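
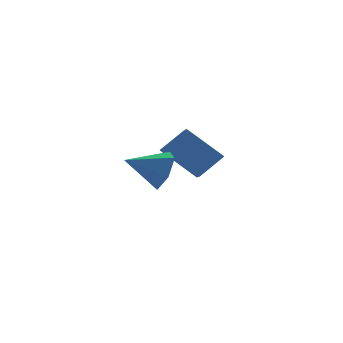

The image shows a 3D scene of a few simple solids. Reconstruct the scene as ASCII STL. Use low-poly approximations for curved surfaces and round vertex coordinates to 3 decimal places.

solid 
facet normal 0.903 0.176 -0.392
outer loop
vertex 2.029 -4.073 -1.553
vertex 1.638 -3.709 -2.29
vertex 1.844 -3.182 -1.578
endloop
endfacet
facet normal -0.090 0.009 0.996
outer loop
vertex 2.029 -4.073 -1.553
vertex 1.844 -3.182 -1.578
vertex 0.302 -3.971 -1.71
endloop
endfacet
facet normal 0.903 0.176 -0.391
outer loop
vertex 1.844 -3.182 -1.578
vertex 1.638 -3.709 -2.29
vertex 1.454 -2.819 -2.315
endloop
endfacet
facet normal -0.413 0.711 0.569
outer loop
vertex 1.844 -3.182 -1.578
vertex 1.454 -2.819 -2.315
vertex 0.302 -3.971 -1.71
endloop
endfacet
facet normal 0.903 0.176 -0.392
outer loop
vertex 1.454 -2.819 -2.315
vertex 1.638 -3.709 -2.29
vertex 1.247 -3.346 -3.027
endloop
endfacet
facet normal -0.747 0.620 -0.242
outer loop
vertex 1.454 -2.819 -2.315
vertex 1.247 -3.346 -3.027
vertex 0.302 -3.971 -1.71
endloop
endfacet
facet normal 0.903 0.176 -0.392
outer loop
vertex 1.247 -3.346 -3.027
vertex 1.638 -3.709 -2.29
vertex 1.432 -4.237 -3.002
endloop
endfacet
facet normal -0.759 -0.175 -0.627
outer loop
vertex 1.247 -3.346 -3.027
vertex 1.432 -4.237 -3.002
vertex 0.302 -3.971 -1.71
endloop
endfacet
facet normal 0.903 0.176 -0.392
outer loop
vertex 1.432 -4.237 -3.002
vertex 1.638 -3.709 -2.29
vertex 1.823 -4.6 -2.265
endloop
endfacet
facet normal -0.436 -0.877 -0.201
outer loop
vertex 1.432 -4.237 -3.002
vertex 1.823 -4.6 -2.265
vertex 0.302 -3.971 -1.71
endloop
endfacet
facet normal 0.903 0.176 -0.392
outer loop
vertex 1.823 -4.6 -2.265
vertex 1.638 -3.709 -2.29
vertex 2.029 -4.073 -1.553
endloop
endfacet
facet normal -0.102 -0.785 0.611
outer loop
vertex 1.823 -4.6 -2.265
vertex 2.029 -4.073 -1.553
vertex 0.302 -3.971 -1.71
endloop
endfacet
facet normal -0.729 0.196 0.656
outer loop
vertex 2.376 0.326 -1.631
vertex 2.276 1.379 -2.056
vertex 1.479 -0.108 -2.497
endloop
endfacet
facet normal 0.088 -0.924 0.372
outer loop
vertex 2.864 -0.479 -3.744
vertex 2.376 0.326 -1.631
vertex 1.479 -0.108 -2.497
endloop
endfacet
facet normal -0.729 0.196 0.656
outer loop
vertex 1.479 -0.108 -2.497
vertex 2.276 1.379 -2.056
vertex 1.38 0.945 -2.922
endloop
endfacet
facet normal -0.679 -0.329 -0.656
outer loop
vertex 1.38 0.945 -2.922
vertex 2.864 -0.479 -3.744
vertex 1.479 -0.108 -2.497
endloop
endfacet
facet normal 0.679 0.329 0.656
outer loop
vertex 2.376 0.326 -1.631
vertex 3.661 1.008 -3.303
vertex 2.276 1.379 -2.056
endloop
endfacet
facet normal 0.088 -0.924 0.372
outer loop
vertex 3.76 -0.045 -2.878
vertex 2.376 0.326 -1.631
vertex 2.864 -0.479 -3.744
endloop
endfacet
facet normal 0.679 0.329 0.656
outer loop
vertex 3.76 -0.045 -2.878
vertex 3.661 1.008 -3.303
vertex 2.376 0.326 -1.631
endloop
endfacet
facet normal -0.088 0.924 -0.372
outer loop
vertex 2.276 1.379 -2.056
vertex 3.661 1.008 -3.303
vertex 1.38 0.945 -2.922
endloop
endfacet
facet normal -0.679 -0.329 -0.656
outer loop
vertex 2.764 0.574 -4.169
vertex 2.864 -0.479 -3.744
vertex 1.38 0.945 -2.922
endloop
endfacet
facet normal -0.088 0.924 -0.372
outer loop
vertex 1.38 0.945 -2.922
vertex 3.661 1.008 -3.303
vertex 2.764 0.574 -4.169
endloop
endfacet
facet normal 0.729 -0.196 -0.656
outer loop
vertex 2.764 0.574 -4.169
vertex 3.76 -0.045 -2.878
vertex 2.864 -0.479 -3.744
endloop
endfacet
facet normal 0.729 -0.196 -0.656
outer loop
vertex 3.661 1.008 -3.303
vertex 3.76 -0.045 -2.878
vertex 2.764 0.574 -4.169
endloop
endfacet

endsolid


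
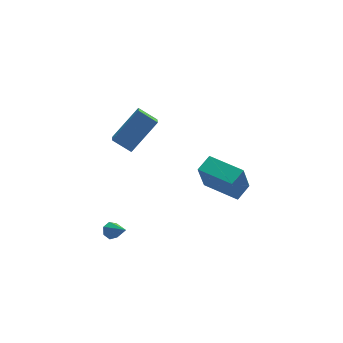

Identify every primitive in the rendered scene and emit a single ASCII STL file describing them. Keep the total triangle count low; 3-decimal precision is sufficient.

solid 
facet normal -0.389 0.689 -0.612
outer loop
vertex -3.348 0.251 -2.372
vertex -3.585 0.469 -1.976
vertex -3.12 0.567 -2.161
endloop
endfacet
facet normal 0.848 -0.343 -0.403
outer loop
vertex -3.348 0.251 -2.372
vertex -3.12 0.567 -2.161
vertex -3.055 -0.469 -1.144
endloop
endfacet
facet normal -0.388 0.690 -0.611
outer loop
vertex -3.12 0.567 -2.161
vertex -3.585 0.469 -1.976
vertex -3.242 0.808 -1.811
endloop
endfacet
facet normal 0.957 0.231 0.174
outer loop
vertex -3.12 0.567 -2.161
vertex -3.242 0.808 -1.811
vertex -3.055 -0.469 -1.144
endloop
endfacet
facet normal -0.388 0.690 -0.610
outer loop
vertex -3.242 0.808 -1.811
vertex -3.585 0.469 -1.976
vertex -3.622 0.794 -1.585
endloop
endfacet
facet normal 0.440 0.466 0.768
outer loop
vertex -3.242 0.808 -1.811
vertex -3.622 0.794 -1.585
vertex -3.055 -0.469 -1.144
endloop
endfacet
facet normal -0.390 0.690 -0.610
outer loop
vertex -3.622 0.794 -1.585
vertex -3.585 0.469 -1.976
vertex -3.974 0.535 -1.653
endloop
endfacet
facet normal -0.315 0.184 0.931
outer loop
vertex -3.622 0.794 -1.585
vertex -3.974 0.535 -1.653
vertex -3.055 -0.469 -1.144
endloop
endfacet
facet normal -0.390 0.689 -0.611
outer loop
vertex -3.974 0.535 -1.653
vertex -3.585 0.469 -1.976
vertex -4.033 0.226 -1.964
endloop
endfacet
facet normal -0.739 -0.403 0.540
outer loop
vertex -3.974 0.535 -1.653
vertex -4.033 0.226 -1.964
vertex -3.055 -0.469 -1.144
endloop
endfacet
facet normal -0.390 0.689 -0.611
outer loop
vertex -4.033 0.226 -1.964
vertex -3.585 0.469 -1.976
vertex -3.754 0.1 -2.284
endloop
endfacet
facet normal -0.512 -0.852 -0.111
outer loop
vertex -4.033 0.226 -1.964
vertex -3.754 0.1 -2.284
vertex -3.055 -0.469 -1.144
endloop
endfacet
facet normal -0.389 0.689 -0.612
outer loop
vertex -3.754 0.1 -2.284
vertex -3.585 0.469 -1.976
vertex -3.348 0.251 -2.372
endloop
endfacet
facet normal 0.192 -0.826 -0.530
outer loop
vertex -3.754 0.1 -2.284
vertex -3.348 0.251 -2.372
vertex -3.055 -0.469 -1.144
endloop
endfacet
facet normal -0.728 -0.602 -0.329
outer loop
vertex 3.053 2.329 -1.493
vertex 1.694 3.956 -1.461
vertex 3.513 2.748 -3.278
endloop
endfacet
facet normal 0.641 -0.767 -0.015
outer loop
vertex 4.306 3.404 -2.919
vertex 3.053 2.329 -1.493
vertex 3.513 2.748 -3.278
endloop
endfacet
facet normal -0.728 -0.602 -0.328
outer loop
vertex 3.513 2.748 -3.278
vertex 1.694 3.956 -1.461
vertex 2.153 4.375 -3.246
endloop
endfacet
facet normal 0.244 0.222 -0.944
outer loop
vertex 2.153 4.375 -3.246
vertex 4.306 3.404 -2.919
vertex 3.513 2.748 -3.278
endloop
endfacet
facet normal -0.244 -0.222 0.944
outer loop
vertex 3.053 2.329 -1.493
vertex 2.487 4.612 -1.102
vertex 1.694 3.956 -1.461
endloop
endfacet
facet normal 0.641 -0.767 -0.015
outer loop
vertex 3.847 2.985 -1.134
vertex 3.053 2.329 -1.493
vertex 4.306 3.404 -2.919
endloop
endfacet
facet normal -0.243 -0.222 0.944
outer loop
vertex 3.847 2.985 -1.134
vertex 2.487 4.612 -1.102
vertex 3.053 2.329 -1.493
endloop
endfacet
facet normal -0.641 0.767 0.015
outer loop
vertex 1.694 3.956 -1.461
vertex 2.487 4.612 -1.102
vertex 2.153 4.375 -3.246
endloop
endfacet
facet normal 0.244 0.222 -0.944
outer loop
vertex 2.947 5.031 -2.887
vertex 4.306 3.404 -2.919
vertex 2.153 4.375 -3.246
endloop
endfacet
facet normal -0.641 0.767 0.015
outer loop
vertex 2.153 4.375 -3.246
vertex 2.487 4.612 -1.102
vertex 2.947 5.031 -2.887
endloop
endfacet
facet normal 0.728 0.602 0.328
outer loop
vertex 2.947 5.031 -2.887
vertex 3.847 2.985 -1.134
vertex 4.306 3.404 -2.919
endloop
endfacet
facet normal 0.728 0.602 0.329
outer loop
vertex 2.487 4.612 -1.102
vertex 3.847 2.985 -1.134
vertex 2.947 5.031 -2.887
endloop
endfacet
facet normal -0.708 0.484 0.515
outer loop
vertex -1.505 3.308 4.535
vertex -1.306 4.235 3.938
vertex -2.982 2.692 3.085
endloop
endfacet
facet normal -0.178 -0.827 0.533
outer loop
vertex -2.154 2.125 2.482
vertex -1.505 3.308 4.535
vertex -2.982 2.692 3.085
endloop
endfacet
facet normal -0.708 0.484 0.515
outer loop
vertex -2.982 2.692 3.085
vertex -1.306 4.235 3.938
vertex -2.783 3.618 2.488
endloop
endfacet
facet normal -0.684 -0.286 -0.671
outer loop
vertex -2.783 3.618 2.488
vertex -2.154 2.125 2.482
vertex -2.982 2.692 3.085
endloop
endfacet
facet normal 0.684 0.285 0.671
outer loop
vertex -1.505 3.308 4.535
vertex -0.478 3.668 3.335
vertex -1.306 4.235 3.938
endloop
endfacet
facet normal -0.178 -0.827 0.533
outer loop
vertex -0.677 2.742 3.932
vertex -1.505 3.308 4.535
vertex -2.154 2.125 2.482
endloop
endfacet
facet normal 0.684 0.286 0.671
outer loop
vertex -0.677 2.742 3.932
vertex -0.478 3.668 3.335
vertex -1.505 3.308 4.535
endloop
endfacet
facet normal 0.178 0.827 -0.533
outer loop
vertex -1.306 4.235 3.938
vertex -0.478 3.668 3.335
vertex -2.783 3.618 2.488
endloop
endfacet
facet normal -0.684 -0.285 -0.671
outer loop
vertex -1.955 3.052 1.885
vertex -2.154 2.125 2.482
vertex -2.783 3.618 2.488
endloop
endfacet
facet normal 0.178 0.827 -0.533
outer loop
vertex -2.783 3.618 2.488
vertex -0.478 3.668 3.335
vertex -1.955 3.052 1.885
endloop
endfacet
facet normal 0.708 -0.484 -0.515
outer loop
vertex -1.955 3.052 1.885
vertex -0.677 2.742 3.932
vertex -2.154 2.125 2.482
endloop
endfacet
facet normal 0.707 -0.484 -0.515
outer loop
vertex -0.478 3.668 3.335
vertex -0.677 2.742 3.932
vertex -1.955 3.052 1.885
endloop
endfacet

endsolid


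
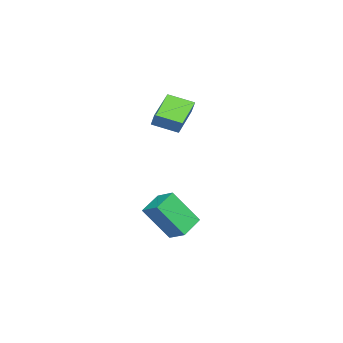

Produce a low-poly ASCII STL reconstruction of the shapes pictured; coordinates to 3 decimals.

solid 
facet normal -0.412 -0.311 -0.856
outer loop
vertex 1.405 -2.888 3.221
vertex -0.268 -2.74 3.972
vertex 1.327 -1.619 2.797
endloop
endfacet
facet normal 0.910 -0.080 -0.407
outer loop
vertex 1.668 -1.36 3.508
vertex 1.405 -2.888 3.221
vertex 1.327 -1.619 2.797
endloop
endfacet
facet normal -0.412 -0.312 -0.856
outer loop
vertex 1.327 -1.619 2.797
vertex -0.268 -2.74 3.972
vertex -0.347 -1.471 3.548
endloop
endfacet
facet normal -0.058 0.947 -0.317
outer loop
vertex -0.347 -1.471 3.548
vertex 1.668 -1.36 3.508
vertex 1.327 -1.619 2.797
endloop
endfacet
facet normal 0.058 -0.947 0.317
outer loop
vertex 1.405 -2.888 3.221
vertex 0.073 -2.481 4.683
vertex -0.268 -2.74 3.972
endloop
endfacet
facet normal 0.909 -0.080 -0.408
outer loop
vertex 1.747 -2.629 3.932
vertex 1.405 -2.888 3.221
vertex 1.668 -1.36 3.508
endloop
endfacet
facet normal 0.058 -0.947 0.317
outer loop
vertex 1.747 -2.629 3.932
vertex 0.073 -2.481 4.683
vertex 1.405 -2.888 3.221
endloop
endfacet
facet normal -0.910 0.079 0.407
outer loop
vertex -0.268 -2.74 3.972
vertex 0.073 -2.481 4.683
vertex -0.347 -1.471 3.548
endloop
endfacet
facet normal -0.058 0.947 -0.317
outer loop
vertex -0.005 -1.212 4.259
vertex 1.668 -1.36 3.508
vertex -0.347 -1.471 3.548
endloop
endfacet
facet normal -0.909 0.080 0.408
outer loop
vertex -0.347 -1.471 3.548
vertex 0.073 -2.481 4.683
vertex -0.005 -1.212 4.259
endloop
endfacet
facet normal 0.412 0.312 0.856
outer loop
vertex -0.005 -1.212 4.259
vertex 1.747 -2.629 3.932
vertex 1.668 -1.36 3.508
endloop
endfacet
facet normal 0.412 0.311 0.856
outer loop
vertex 0.073 -2.481 4.683
vertex 1.747 -2.629 3.932
vertex -0.005 -1.212 4.259
endloop
endfacet
facet normal -0.873 0.305 0.381
outer loop
vertex 2.808 -2.189 -0.614
vertex 3.297 -1.374 -0.146
vertex 2.48 -1.027 -2.295
endloop
endfacet
facet normal -0.461 -0.769 -0.442
outer loop
vertex 3.623 -1.426 -2.794
vertex 2.808 -2.189 -0.614
vertex 2.48 -1.027 -2.295
endloop
endfacet
facet normal -0.873 0.305 0.381
outer loop
vertex 2.48 -1.027 -2.295
vertex 3.297 -1.374 -0.146
vertex 2.969 -0.212 -1.827
endloop
endfacet
facet normal -0.159 0.561 -0.812
outer loop
vertex 2.969 -0.212 -1.827
vertex 3.623 -1.426 -2.794
vertex 2.48 -1.027 -2.295
endloop
endfacet
facet normal 0.159 -0.561 0.812
outer loop
vertex 2.808 -2.189 -0.614
vertex 4.44 -1.773 -0.645
vertex 3.297 -1.374 -0.146
endloop
endfacet
facet normal -0.461 -0.769 -0.442
outer loop
vertex 3.951 -2.588 -1.113
vertex 2.808 -2.189 -0.614
vertex 3.623 -1.426 -2.794
endloop
endfacet
facet normal 0.159 -0.561 0.812
outer loop
vertex 3.951 -2.588 -1.113
vertex 4.44 -1.773 -0.645
vertex 2.808 -2.189 -0.614
endloop
endfacet
facet normal 0.461 0.769 0.442
outer loop
vertex 3.297 -1.374 -0.146
vertex 4.44 -1.773 -0.645
vertex 2.969 -0.212 -1.827
endloop
endfacet
facet normal -0.159 0.561 -0.812
outer loop
vertex 4.112 -0.611 -2.326
vertex 3.623 -1.426 -2.794
vertex 2.969 -0.212 -1.827
endloop
endfacet
facet normal 0.461 0.769 0.442
outer loop
vertex 2.969 -0.212 -1.827
vertex 4.44 -1.773 -0.645
vertex 4.112 -0.611 -2.326
endloop
endfacet
facet normal 0.873 -0.305 -0.381
outer loop
vertex 4.112 -0.611 -2.326
vertex 3.951 -2.588 -1.113
vertex 3.623 -1.426 -2.794
endloop
endfacet
facet normal 0.873 -0.305 -0.381
outer loop
vertex 4.44 -1.773 -0.645
vertex 3.951 -2.588 -1.113
vertex 4.112 -0.611 -2.326
endloop
endfacet

endsolid


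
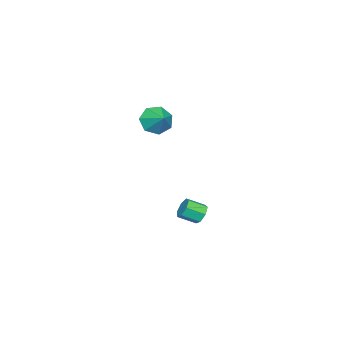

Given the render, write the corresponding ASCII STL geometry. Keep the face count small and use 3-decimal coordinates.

solid 
facet normal -0.431 0.768 -0.474
outer loop
vertex 1.335 4.064 -3.733
vertex 0.921 3.646 -4.033
vertex 0.845 3.959 -3.457
endloop
endfacet
facet normal 0.284 0.613 0.737
outer loop
vertex 1.335 4.064 -3.733
vertex 0.845 3.959 -3.457
vertex 1.813 3.211 -3.207
endloop
endfacet
facet normal 0.283 0.613 0.737
outer loop
vertex 1.813 3.211 -3.207
vertex 0.845 3.959 -3.457
vertex 1.322 3.106 -2.931
endloop
endfacet
facet normal 0.431 -0.768 0.474
outer loop
vertex 1.813 3.211 -3.207
vertex 1.322 3.106 -2.931
vertex 1.399 2.794 -3.507
endloop
endfacet
facet normal -0.430 0.768 -0.474
outer loop
vertex 0.845 3.959 -3.457
vertex 0.921 3.646 -4.033
vertex 0.411 3.619 -3.614
endloop
endfacet
facet normal -0.492 0.241 0.837
outer loop
vertex 0.845 3.959 -3.457
vertex 0.411 3.619 -3.614
vertex 1.322 3.106 -2.931
endloop
endfacet
facet normal -0.493 0.239 0.837
outer loop
vertex 1.322 3.106 -2.931
vertex 0.411 3.619 -3.614
vertex 0.889 2.766 -3.089
endloop
endfacet
facet normal 0.430 -0.768 0.474
outer loop
vertex 1.322 3.106 -2.931
vertex 0.889 2.766 -3.089
vertex 1.399 2.794 -3.507
endloop
endfacet
facet normal -0.430 0.769 -0.474
outer loop
vertex 0.411 3.619 -3.614
vertex 0.921 3.646 -4.033
vertex 0.362 3.3 -4.087
endloop
endfacet
facet normal -0.898 -0.315 0.306
outer loop
vertex 0.411 3.619 -3.614
vertex 0.362 3.3 -4.087
vertex 0.889 2.766 -3.089
endloop
endfacet
facet normal -0.898 -0.315 0.306
outer loop
vertex 0.889 2.766 -3.089
vertex 0.362 3.3 -4.087
vertex 0.84 2.447 -3.561
endloop
endfacet
facet normal 0.431 -0.768 0.474
outer loop
vertex 0.889 2.766 -3.089
vertex 0.84 2.447 -3.561
vertex 1.399 2.794 -3.507
endloop
endfacet
facet normal -0.430 0.768 -0.475
outer loop
vertex 0.362 3.3 -4.087
vertex 0.921 3.646 -4.033
vertex 0.734 3.241 -4.519
endloop
endfacet
facet normal -0.628 -0.632 -0.454
outer loop
vertex 0.362 3.3 -4.087
vertex 0.734 3.241 -4.519
vertex 0.84 2.447 -3.561
endloop
endfacet
facet normal -0.627 -0.633 -0.455
outer loop
vertex 0.84 2.447 -3.561
vertex 0.734 3.241 -4.519
vertex 1.212 2.389 -3.993
endloop
endfacet
facet normal 0.431 -0.768 0.474
outer loop
vertex 0.84 2.447 -3.561
vertex 1.212 2.389 -3.993
vertex 1.399 2.794 -3.507
endloop
endfacet
facet normal -0.431 0.768 -0.474
outer loop
vertex 0.734 3.241 -4.519
vertex 0.921 3.646 -4.033
vertex 1.246 3.488 -4.585
endloop
endfacet
facet normal 0.116 -0.474 -0.873
outer loop
vertex 0.734 3.241 -4.519
vertex 1.246 3.488 -4.585
vertex 1.212 2.389 -3.993
endloop
endfacet
facet normal 0.115 -0.474 -0.873
outer loop
vertex 1.212 2.389 -3.993
vertex 1.246 3.488 -4.585
vertex 1.724 2.635 -4.059
endloop
endfacet
facet normal 0.430 -0.768 0.474
outer loop
vertex 1.212 2.389 -3.993
vertex 1.724 2.635 -4.059
vertex 1.399 2.794 -3.507
endloop
endfacet
facet normal -0.431 0.768 -0.474
outer loop
vertex 1.246 3.488 -4.585
vertex 0.921 3.646 -4.033
vertex 1.514 3.854 -4.235
endloop
endfacet
facet normal 0.772 0.041 -0.634
outer loop
vertex 1.246 3.488 -4.585
vertex 1.514 3.854 -4.235
vertex 1.724 2.635 -4.059
endloop
endfacet
facet normal 0.772 0.041 -0.634
outer loop
vertex 1.724 2.635 -4.059
vertex 1.514 3.854 -4.235
vertex 1.992 3.001 -3.709
endloop
endfacet
facet normal 0.430 -0.768 0.474
outer loop
vertex 1.724 2.635 -4.059
vertex 1.992 3.001 -3.709
vertex 1.399 2.794 -3.507
endloop
endfacet
facet normal -0.431 0.767 -0.475
outer loop
vertex 1.514 3.854 -4.235
vertex 0.921 3.646 -4.033
vertex 1.335 4.064 -3.733
endloop
endfacet
facet normal 0.847 0.525 0.082
outer loop
vertex 1.514 3.854 -4.235
vertex 1.335 4.064 -3.733
vertex 1.992 3.001 -3.709
endloop
endfacet
facet normal 0.847 0.525 0.082
outer loop
vertex 1.992 3.001 -3.709
vertex 1.335 4.064 -3.733
vertex 1.813 3.211 -3.207
endloop
endfacet
facet normal 0.430 -0.768 0.475
outer loop
vertex 1.992 3.001 -3.709
vertex 1.813 3.211 -3.207
vertex 1.399 2.794 -3.507
endloop
endfacet
facet normal -0.568 -0.641 -0.516
outer loop
vertex 3.3 1.564 2.801
vertex 2.557 1.855 3.258
vertex 2.909 2.177 2.471
endloop
endfacet
facet normal 0.868 0.384 -0.314
outer loop
vertex 3.3 1.564 2.801
vertex 2.909 2.177 2.471
vertex 3.223 2.605 3.862
endloop
endfacet
facet normal -0.569 -0.640 -0.516
outer loop
vertex 2.909 2.177 2.471
vertex 2.557 1.855 3.258
vertex 2.253 2.548 2.734
endloop
endfacet
facet normal 0.352 0.869 -0.347
outer loop
vertex 2.909 2.177 2.471
vertex 2.253 2.548 2.734
vertex 3.223 2.605 3.862
endloop
endfacet
facet normal -0.569 -0.640 -0.517
outer loop
vertex 2.253 2.548 2.734
vertex 2.557 1.855 3.258
vertex 1.826 2.397 3.391
endloop
endfacet
facet normal -0.182 0.978 0.107
outer loop
vertex 2.253 2.548 2.734
vertex 1.826 2.397 3.391
vertex 3.223 2.605 3.862
endloop
endfacet
facet normal -0.569 -0.641 -0.515
outer loop
vertex 1.826 2.397 3.391
vertex 2.557 1.855 3.258
vertex 1.949 1.839 3.949
endloop
endfacet
facet normal -0.331 0.630 0.703
outer loop
vertex 1.826 2.397 3.391
vertex 1.949 1.839 3.949
vertex 3.223 2.605 3.862
endloop
endfacet
facet normal -0.569 -0.641 -0.515
outer loop
vertex 1.949 1.839 3.949
vertex 2.557 1.855 3.258
vertex 2.531 1.293 3.986
endloop
endfacet
facet normal 0.017 0.085 0.996
outer loop
vertex 1.949 1.839 3.949
vertex 2.531 1.293 3.986
vertex 3.223 2.605 3.862
endloop
endfacet
facet normal -0.569 -0.641 -0.515
outer loop
vertex 2.531 1.293 3.986
vertex 2.557 1.855 3.258
vertex 3.132 1.17 3.475
endloop
endfacet
facet normal 0.599 -0.244 0.763
outer loop
vertex 2.531 1.293 3.986
vertex 3.132 1.17 3.475
vertex 3.223 2.605 3.862
endloop
endfacet
facet normal -0.568 -0.641 -0.516
outer loop
vertex 3.132 1.17 3.475
vertex 2.557 1.855 3.258
vertex 3.3 1.564 2.801
endloop
endfacet
facet normal 0.978 -0.110 0.179
outer loop
vertex 3.132 1.17 3.475
vertex 3.3 1.564 2.801
vertex 3.223 2.605 3.862
endloop
endfacet

endsolid


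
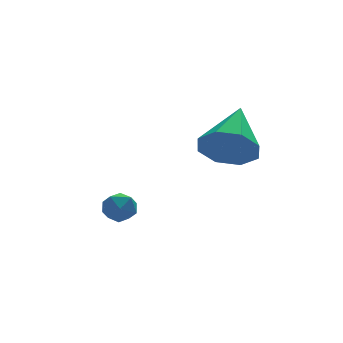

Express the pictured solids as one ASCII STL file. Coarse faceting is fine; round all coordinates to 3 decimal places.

solid 
facet normal -0.886 0.207 0.415
outer loop
vertex -1.034 0.403 1.318
vertex -0.744 0.522 1.878
vertex -0.831 0.996 1.455
endloop
endfacet
facet normal -0.886 0.368 -0.282
outer loop
vertex -1.034 0.403 1.318
vertex -0.831 0.996 1.455
vertex -0.744 0.755 0.867
endloop
endfacet
facet normal -0.729 -0.226 -0.646
outer loop
vertex -1.034 0.403 1.318
vertex -0.744 0.755 0.867
vertex -0.604 0.132 0.927
endloop
endfacet
facet normal -0.633 -0.754 -0.174
outer loop
vertex -1.034 0.403 1.318
vertex -0.604 0.132 0.927
vertex -0.604 -0.012 1.552
endloop
endfacet
facet normal -0.730 -0.485 0.481
outer loop
vertex -1.034 0.403 1.318
vertex -0.604 -0.012 1.552
vertex -0.744 0.522 1.878
endloop
endfacet
facet normal -0.366 0.841 -0.399
outer loop
vertex -0.744 0.755 0.867
vertex -0.831 0.996 1.455
vertex -0.276 1.092 1.148
endloop
endfacet
facet normal -0.366 0.581 0.727
outer loop
vertex -0.831 0.996 1.455
vertex -0.744 0.522 1.878
vertex -0.276 0.948 1.773
endloop
endfacet
facet normal -0.113 -0.539 0.835
outer loop
vertex -0.744 0.522 1.878
vertex -0.604 -0.012 1.552
vertex -0.136 0.325 1.833
endloop
endfacet
facet normal 0.044 -0.974 -0.224
outer loop
vertex -0.604 -0.012 1.552
vertex -0.604 0.132 0.927
vertex -0.049 0.084 1.245
endloop
endfacet
facet normal -0.112 -0.120 -0.986
outer loop
vertex -0.604 0.132 0.927
vertex -0.744 0.755 0.867
vertex -0.136 0.558 0.822
endloop
endfacet
facet normal 0.633 0.754 0.174
outer loop
vertex 0.154 0.677 1.382
vertex -0.276 1.092 1.148
vertex -0.276 0.948 1.773
endloop
endfacet
facet normal 0.729 0.226 0.646
outer loop
vertex 0.154 0.677 1.382
vertex -0.276 0.948 1.773
vertex -0.136 0.325 1.833
endloop
endfacet
facet normal 0.886 -0.368 0.282
outer loop
vertex 0.154 0.677 1.382
vertex -0.136 0.325 1.833
vertex -0.049 0.084 1.245
endloop
endfacet
facet normal 0.886 -0.207 -0.415
outer loop
vertex 0.154 0.677 1.382
vertex -0.049 0.084 1.245
vertex -0.136 0.558 0.822
endloop
endfacet
facet normal 0.730 0.485 -0.481
outer loop
vertex 0.154 0.677 1.382
vertex -0.136 0.558 0.822
vertex -0.276 1.092 1.148
endloop
endfacet
facet normal -0.044 0.974 0.224
outer loop
vertex -0.276 0.948 1.773
vertex -0.276 1.092 1.148
vertex -0.831 0.996 1.455
endloop
endfacet
facet normal 0.112 0.120 0.986
outer loop
vertex -0.136 0.325 1.833
vertex -0.276 0.948 1.773
vertex -0.744 0.522 1.878
endloop
endfacet
facet normal 0.366 -0.841 0.399
outer loop
vertex -0.049 0.084 1.245
vertex -0.136 0.325 1.833
vertex -0.604 -0.012 1.552
endloop
endfacet
facet normal 0.366 -0.581 -0.727
outer loop
vertex -0.136 0.558 0.822
vertex -0.049 0.084 1.245
vertex -0.604 0.132 0.927
endloop
endfacet
facet normal 0.113 0.539 -0.835
outer loop
vertex -0.276 1.092 1.148
vertex -0.136 0.558 0.822
vertex -0.744 0.755 0.867
endloop
endfacet
facet normal -0.483 -0.737 -0.472
outer loop
vertex 3.614 0.759 2.48
vertex 3.106 0.53 3.358
vertex 2.931 1.162 2.55
endloop
endfacet
facet normal 0.355 0.708 -0.611
outer loop
vertex 3.614 0.759 2.48
vertex 2.931 1.162 2.55
vertex 4.154 2.13 4.382
endloop
endfacet
facet normal -0.483 -0.737 -0.472
outer loop
vertex 2.931 1.162 2.55
vertex 3.106 0.53 3.358
vertex 2.35 1.194 3.094
endloop
endfacet
facet normal -0.248 0.915 -0.318
outer loop
vertex 2.931 1.162 2.55
vertex 2.35 1.194 3.094
vertex 4.154 2.13 4.382
endloop
endfacet
facet normal -0.483 -0.737 -0.473
outer loop
vertex 2.35 1.194 3.094
vertex 3.106 0.53 3.358
vertex 2.212 0.837 3.792
endloop
endfacet
facet normal -0.589 0.761 0.273
outer loop
vertex 2.35 1.194 3.094
vertex 2.212 0.837 3.792
vertex 4.154 2.13 4.382
endloop
endfacet
facet normal -0.482 -0.738 -0.472
outer loop
vertex 2.212 0.837 3.792
vertex 3.106 0.53 3.358
vertex 2.598 0.301 4.236
endloop
endfacet
facet normal -0.471 0.336 0.815
outer loop
vertex 2.212 0.837 3.792
vertex 2.598 0.301 4.236
vertex 4.154 2.13 4.382
endloop
endfacet
facet normal -0.484 -0.737 -0.472
outer loop
vertex 2.598 0.301 4.236
vertex 3.106 0.53 3.358
vertex 3.281 -0.102 4.165
endloop
endfacet
facet normal 0.038 -0.111 0.993
outer loop
vertex 2.598 0.301 4.236
vertex 3.281 -0.102 4.165
vertex 4.154 2.13 4.382
endloop
endfacet
facet normal -0.484 -0.737 -0.472
outer loop
vertex 3.281 -0.102 4.165
vertex 3.106 0.53 3.358
vertex 3.861 -0.134 3.621
endloop
endfacet
facet normal 0.639 -0.318 0.700
outer loop
vertex 3.281 -0.102 4.165
vertex 3.861 -0.134 3.621
vertex 4.154 2.13 4.382
endloop
endfacet
facet normal -0.483 -0.737 -0.472
outer loop
vertex 3.861 -0.134 3.621
vertex 3.106 0.53 3.358
vertex 3.999 0.223 2.923
endloop
endfacet
facet normal 0.980 -0.164 0.110
outer loop
vertex 3.861 -0.134 3.621
vertex 3.999 0.223 2.923
vertex 4.154 2.13 4.382
endloop
endfacet
facet normal -0.483 -0.737 -0.472
outer loop
vertex 3.999 0.223 2.923
vertex 3.106 0.53 3.358
vertex 3.614 0.759 2.48
endloop
endfacet
facet normal 0.863 0.261 -0.433
outer loop
vertex 3.999 0.223 2.923
vertex 3.614 0.759 2.48
vertex 4.154 2.13 4.382
endloop
endfacet

endsolid


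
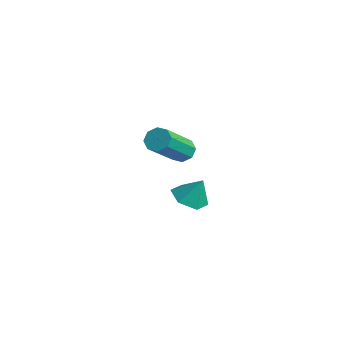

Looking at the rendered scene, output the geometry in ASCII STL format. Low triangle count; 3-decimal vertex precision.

solid 
facet normal -0.248 0.703 -0.667
outer loop
vertex -1.383 -1.476 -0.234
vertex -1.721 -1.246 0.134
vertex -1.19 -1.185 0.001
endloop
endfacet
facet normal 0.853 -0.168 -0.493
outer loop
vertex -1.383 -1.476 -0.234
vertex -1.19 -1.185 0.001
vertex -0.882 -2.905 1.118
endloop
endfacet
facet normal 0.853 -0.168 -0.493
outer loop
vertex -0.882 -2.905 1.118
vertex -1.19 -1.185 0.001
vertex -0.689 -2.614 1.353
endloop
endfacet
facet normal 0.247 -0.703 0.667
outer loop
vertex -0.882 -2.905 1.118
vertex -0.689 -2.614 1.353
vertex -1.219 -2.674 1.486
endloop
endfacet
facet normal -0.248 0.704 -0.665
outer loop
vertex -1.19 -1.185 0.001
vertex -1.721 -1.246 0.134
vertex -1.308 -0.93 0.315
endloop
endfacet
facet normal 0.928 0.370 0.048
outer loop
vertex -1.19 -1.185 0.001
vertex -1.308 -0.93 0.315
vertex -0.689 -2.614 1.353
endloop
endfacet
facet normal 0.928 0.370 0.048
outer loop
vertex -0.689 -2.614 1.353
vertex -1.308 -0.93 0.315
vertex -0.807 -2.359 1.667
endloop
endfacet
facet normal 0.247 -0.705 0.665
outer loop
vertex -0.689 -2.614 1.353
vertex -0.807 -2.359 1.667
vertex -1.219 -2.674 1.486
endloop
endfacet
facet normal -0.247 0.704 -0.666
outer loop
vertex -1.308 -0.93 0.315
vertex -1.721 -1.246 0.134
vertex -1.667 -0.86 0.522
endloop
endfacet
facet normal 0.458 0.690 0.560
outer loop
vertex -1.308 -0.93 0.315
vertex -1.667 -0.86 0.522
vertex -0.807 -2.359 1.667
endloop
endfacet
facet normal 0.458 0.690 0.560
outer loop
vertex -0.807 -2.359 1.667
vertex -1.667 -0.86 0.522
vertex -1.166 -2.289 1.874
endloop
endfacet
facet normal 0.246 -0.705 0.665
outer loop
vertex -0.807 -2.359 1.667
vertex -1.166 -2.289 1.874
vertex -1.219 -2.674 1.486
endloop
endfacet
facet normal -0.245 0.704 -0.666
outer loop
vertex -1.667 -0.86 0.522
vertex -1.721 -1.246 0.134
vertex -2.058 -1.015 0.502
endloop
endfacet
facet normal -0.279 0.607 0.745
outer loop
vertex -1.667 -0.86 0.522
vertex -2.058 -1.015 0.502
vertex -1.166 -2.289 1.874
endloop
endfacet
facet normal -0.279 0.607 0.745
outer loop
vertex -1.166 -2.289 1.874
vertex -2.058 -1.015 0.502
vertex -1.557 -2.444 1.854
endloop
endfacet
facet normal 0.245 -0.705 0.666
outer loop
vertex -1.166 -2.289 1.874
vertex -1.557 -2.444 1.854
vertex -1.219 -2.674 1.486
endloop
endfacet
facet normal -0.247 0.703 -0.667
outer loop
vertex -2.058 -1.015 0.502
vertex -1.721 -1.246 0.134
vertex -2.251 -1.306 0.267
endloop
endfacet
facet normal -0.853 0.168 0.493
outer loop
vertex -2.058 -1.015 0.502
vertex -2.251 -1.306 0.267
vertex -1.557 -2.444 1.854
endloop
endfacet
facet normal -0.853 0.168 0.493
outer loop
vertex -1.557 -2.444 1.854
vertex -2.251 -1.306 0.267
vertex -1.75 -2.735 1.619
endloop
endfacet
facet normal 0.248 -0.703 0.667
outer loop
vertex -1.557 -2.444 1.854
vertex -1.75 -2.735 1.619
vertex -1.219 -2.674 1.486
endloop
endfacet
facet normal -0.247 0.705 -0.665
outer loop
vertex -2.251 -1.306 0.267
vertex -1.721 -1.246 0.134
vertex -2.133 -1.561 -0.047
endloop
endfacet
facet normal -0.928 -0.370 -0.048
outer loop
vertex -2.251 -1.306 0.267
vertex -2.133 -1.561 -0.047
vertex -1.75 -2.735 1.619
endloop
endfacet
facet normal -0.928 -0.370 -0.048
outer loop
vertex -1.75 -2.735 1.619
vertex -2.133 -1.561 -0.047
vertex -1.632 -2.99 1.305
endloop
endfacet
facet normal 0.248 -0.704 0.665
outer loop
vertex -1.75 -2.735 1.619
vertex -1.632 -2.99 1.305
vertex -1.219 -2.674 1.486
endloop
endfacet
facet normal -0.246 0.705 -0.665
outer loop
vertex -2.133 -1.561 -0.047
vertex -1.721 -1.246 0.134
vertex -1.774 -1.631 -0.254
endloop
endfacet
facet normal -0.458 -0.690 -0.560
outer loop
vertex -2.133 -1.561 -0.047
vertex -1.774 -1.631 -0.254
vertex -1.632 -2.99 1.305
endloop
endfacet
facet normal -0.458 -0.690 -0.560
outer loop
vertex -1.632 -2.99 1.305
vertex -1.774 -1.631 -0.254
vertex -1.273 -3.06 1.098
endloop
endfacet
facet normal 0.247 -0.704 0.666
outer loop
vertex -1.632 -2.99 1.305
vertex -1.273 -3.06 1.098
vertex -1.219 -2.674 1.486
endloop
endfacet
facet normal -0.245 0.705 -0.666
outer loop
vertex -1.774 -1.631 -0.254
vertex -1.721 -1.246 0.134
vertex -1.383 -1.476 -0.234
endloop
endfacet
facet normal 0.279 -0.607 -0.745
outer loop
vertex -1.774 -1.631 -0.254
vertex -1.383 -1.476 -0.234
vertex -1.273 -3.06 1.098
endloop
endfacet
facet normal 0.279 -0.607 -0.745
outer loop
vertex -1.273 -3.06 1.098
vertex -1.383 -1.476 -0.234
vertex -0.882 -2.905 1.118
endloop
endfacet
facet normal 0.245 -0.704 0.666
outer loop
vertex -1.273 -3.06 1.098
vertex -0.882 -2.905 1.118
vertex -1.219 -2.674 1.486
endloop
endfacet
facet normal -0.322 -0.328 -0.888
outer loop
vertex -2.93 0.823 -4.308
vertex -3.394 0.273 -3.936
vertex -3.691 1.008 -4.1
endloop
endfacet
facet normal 0.270 0.953 0.140
outer loop
vertex -2.93 0.823 -4.308
vertex -3.691 1.008 -4.1
vertex -3.026 0.647 -2.924
endloop
endfacet
facet normal -0.323 -0.329 -0.888
outer loop
vertex -3.691 1.008 -4.1
vertex -3.394 0.273 -3.936
vertex -4.154 0.458 -3.728
endloop
endfacet
facet normal -0.473 0.731 0.492
outer loop
vertex -3.691 1.008 -4.1
vertex -4.154 0.458 -3.728
vertex -3.026 0.647 -2.924
endloop
endfacet
facet normal -0.323 -0.328 -0.888
outer loop
vertex -4.154 0.458 -3.728
vertex -3.394 0.273 -3.936
vertex -3.857 -0.278 -3.564
endloop
endfacet
facet normal -0.574 -0.050 0.817
outer loop
vertex -4.154 0.458 -3.728
vertex -3.857 -0.278 -3.564
vertex -3.026 0.647 -2.924
endloop
endfacet
facet normal -0.322 -0.328 -0.888
outer loop
vertex -3.857 -0.278 -3.564
vertex -3.394 0.273 -3.936
vertex -3.096 -0.463 -3.772
endloop
endfacet
facet normal 0.068 -0.608 0.791
outer loop
vertex -3.857 -0.278 -3.564
vertex -3.096 -0.463 -3.772
vertex -3.026 0.647 -2.924
endloop
endfacet
facet normal -0.322 -0.328 -0.888
outer loop
vertex -3.096 -0.463 -3.772
vertex -3.394 0.273 -3.936
vertex -2.633 0.088 -4.144
endloop
endfacet
facet normal 0.812 -0.386 0.438
outer loop
vertex -3.096 -0.463 -3.772
vertex -2.633 0.088 -4.144
vertex -3.026 0.647 -2.924
endloop
endfacet
facet normal -0.322 -0.328 -0.888
outer loop
vertex -2.633 0.088 -4.144
vertex -3.394 0.273 -3.936
vertex -2.93 0.823 -4.308
endloop
endfacet
facet normal 0.912 0.394 0.113
outer loop
vertex -2.633 0.088 -4.144
vertex -2.93 0.823 -4.308
vertex -3.026 0.647 -2.924
endloop
endfacet

endsolid


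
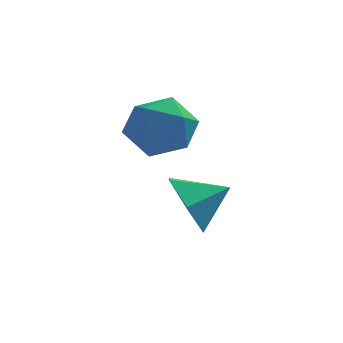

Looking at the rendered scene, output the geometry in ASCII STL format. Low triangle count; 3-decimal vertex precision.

solid 
facet normal -0.878 -0.222 -0.423
outer loop
vertex 0.348 0.485 0.131
vertex -0.1 1.201 0.685
vertex 0.28 1.428 -0.223
endloop
endfacet
facet normal 0.906 -0.090 -0.413
outer loop
vertex 0.348 0.485 0.131
vertex 0.28 1.428 -0.223
vertex 0.92 1.459 1.175
endloop
endfacet
facet normal -0.879 -0.221 -0.423
outer loop
vertex 0.28 1.428 -0.223
vertex -0.1 1.201 0.685
vertex -0.167 2.145 0.33
endloop
endfacet
facet normal 0.672 0.667 -0.322
outer loop
vertex 0.28 1.428 -0.223
vertex -0.167 2.145 0.33
vertex 0.92 1.459 1.175
endloop
endfacet
facet normal -0.879 -0.221 -0.423
outer loop
vertex -0.167 2.145 0.33
vertex -0.1 1.201 0.685
vertex -0.547 1.918 1.238
endloop
endfacet
facet normal 0.294 0.891 0.346
outer loop
vertex -0.167 2.145 0.33
vertex -0.547 1.918 1.238
vertex 0.92 1.459 1.175
endloop
endfacet
facet normal -0.879 -0.222 -0.422
outer loop
vertex -0.547 1.918 1.238
vertex -0.1 1.201 0.685
vertex -0.479 0.975 1.593
endloop
endfacet
facet normal 0.152 0.358 0.921
outer loop
vertex -0.547 1.918 1.238
vertex -0.479 0.975 1.593
vertex 0.92 1.459 1.175
endloop
endfacet
facet normal -0.879 -0.222 -0.422
outer loop
vertex -0.479 0.975 1.593
vertex -0.1 1.201 0.685
vertex -0.032 0.258 1.039
endloop
endfacet
facet normal 0.387 -0.401 0.831
outer loop
vertex -0.479 0.975 1.593
vertex -0.032 0.258 1.039
vertex 0.92 1.459 1.175
endloop
endfacet
facet normal -0.878 -0.222 -0.423
outer loop
vertex -0.032 0.258 1.039
vertex -0.1 1.201 0.685
vertex 0.348 0.485 0.131
endloop
endfacet
facet normal 0.764 -0.624 0.164
outer loop
vertex -0.032 0.258 1.039
vertex 0.348 0.485 0.131
vertex 0.92 1.459 1.175
endloop
endfacet
facet normal -0.127 0.795 0.593
outer loop
vertex -0.624 2.971 2.908
vertex -1.406 2.534 3.327
vertex -0.502 2.397 3.704
endloop
endfacet
facet normal 0.562 0.709 0.425
outer loop
vertex -0.624 2.971 2.908
vertex -0.502 2.397 3.704
vertex 0.137 2.341 2.952
endloop
endfacet
facet normal 0.621 0.730 -0.285
outer loop
vertex -0.624 2.971 2.908
vertex 0.137 2.341 2.952
vertex -0.372 2.445 2.11
endloop
endfacet
facet normal -0.033 0.830 -0.557
outer loop
vertex -0.624 2.971 2.908
vertex -0.372 2.445 2.11
vertex -1.325 2.564 2.343
endloop
endfacet
facet normal -0.494 0.870 -0.014
outer loop
vertex -0.624 2.971 2.908
vertex -1.325 2.564 2.343
vertex -1.406 2.534 3.327
endloop
endfacet
facet normal 0.763 0.059 0.644
outer loop
vertex 0.137 2.341 2.952
vertex -0.502 2.397 3.704
vertex -0.175 1.516 3.397
endloop
endfacet
facet normal -0.351 0.200 0.915
outer loop
vertex -0.502 2.397 3.704
vertex -1.406 2.534 3.327
vertex -1.128 1.635 3.63
endloop
endfacet
facet normal -0.945 0.321 -0.068
outer loop
vertex -1.406 2.534 3.327
vertex -1.325 2.564 2.343
vertex -1.637 1.739 2.788
endloop
endfacet
facet normal -0.199 0.256 -0.946
outer loop
vertex -1.325 2.564 2.343
vertex -0.372 2.445 2.11
vertex -0.998 1.683 2.036
endloop
endfacet
facet normal 0.857 0.094 -0.506
outer loop
vertex -0.372 2.445 2.11
vertex 0.137 2.341 2.952
vertex -0.094 1.546 2.413
endloop
endfacet
facet normal 0.033 -0.830 0.557
outer loop
vertex -0.876 1.109 2.832
vertex -0.175 1.516 3.397
vertex -1.128 1.635 3.63
endloop
endfacet
facet normal -0.621 -0.730 0.285
outer loop
vertex -0.876 1.109 2.832
vertex -1.128 1.635 3.63
vertex -1.637 1.739 2.788
endloop
endfacet
facet normal -0.562 -0.709 -0.425
outer loop
vertex -0.876 1.109 2.832
vertex -1.637 1.739 2.788
vertex -0.998 1.683 2.036
endloop
endfacet
facet normal 0.127 -0.795 -0.593
outer loop
vertex -0.876 1.109 2.832
vertex -0.998 1.683 2.036
vertex -0.094 1.546 2.413
endloop
endfacet
facet normal 0.494 -0.870 0.014
outer loop
vertex -0.876 1.109 2.832
vertex -0.094 1.546 2.413
vertex -0.175 1.516 3.397
endloop
endfacet
facet normal 0.199 -0.256 0.946
outer loop
vertex -1.128 1.635 3.63
vertex -0.175 1.516 3.397
vertex -0.502 2.397 3.704
endloop
endfacet
facet normal -0.857 -0.094 0.506
outer loop
vertex -1.637 1.739 2.788
vertex -1.128 1.635 3.63
vertex -1.406 2.534 3.327
endloop
endfacet
facet normal -0.763 -0.059 -0.644
outer loop
vertex -0.998 1.683 2.036
vertex -1.637 1.739 2.788
vertex -1.325 2.564 2.343
endloop
endfacet
facet normal 0.351 -0.200 -0.915
outer loop
vertex -0.094 1.546 2.413
vertex -0.998 1.683 2.036
vertex -0.372 2.445 2.11
endloop
endfacet
facet normal 0.945 -0.321 0.068
outer loop
vertex -0.175 1.516 3.397
vertex -0.094 1.546 2.413
vertex 0.137 2.341 2.952
endloop
endfacet

endsolid


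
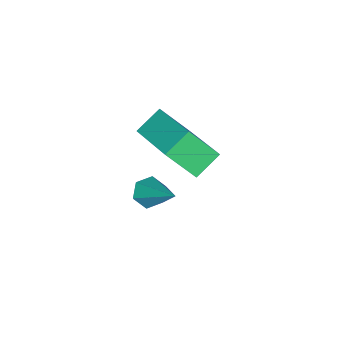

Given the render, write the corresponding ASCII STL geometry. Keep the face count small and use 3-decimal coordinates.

solid 
facet normal -0.519 -0.766 -0.378
outer loop
vertex 1.426 -0.403 -0.011
vertex 0.659 -0.136 0.501
vertex 1.035 0.344 -0.987
endloop
endfacet
facet normal 0.799 -0.278 -0.533
outer loop
vertex 2.141 1.976 -0.181
vertex 1.426 -0.403 -0.011
vertex 1.035 0.344 -0.987
endloop
endfacet
facet normal -0.519 -0.766 -0.378
outer loop
vertex 1.035 0.344 -0.987
vertex 0.659 -0.136 0.501
vertex 0.268 0.611 -0.475
endloop
endfacet
facet normal -0.303 0.579 -0.757
outer loop
vertex 0.268 0.611 -0.475
vertex 2.141 1.976 -0.181
vertex 1.035 0.344 -0.987
endloop
endfacet
facet normal 0.303 -0.579 0.757
outer loop
vertex 1.426 -0.403 -0.011
vertex 1.765 1.496 1.307
vertex 0.659 -0.136 0.501
endloop
endfacet
facet normal 0.799 -0.278 -0.533
outer loop
vertex 2.532 1.229 0.795
vertex 1.426 -0.403 -0.011
vertex 2.141 1.976 -0.181
endloop
endfacet
facet normal 0.303 -0.579 0.757
outer loop
vertex 2.532 1.229 0.795
vertex 1.765 1.496 1.307
vertex 1.426 -0.403 -0.011
endloop
endfacet
facet normal -0.799 0.278 0.533
outer loop
vertex 0.659 -0.136 0.501
vertex 1.765 1.496 1.307
vertex 0.268 0.611 -0.475
endloop
endfacet
facet normal -0.303 0.579 -0.757
outer loop
vertex 1.374 2.243 0.331
vertex 2.141 1.976 -0.181
vertex 0.268 0.611 -0.475
endloop
endfacet
facet normal -0.799 0.278 0.533
outer loop
vertex 0.268 0.611 -0.475
vertex 1.765 1.496 1.307
vertex 1.374 2.243 0.331
endloop
endfacet
facet normal 0.519 0.766 0.378
outer loop
vertex 1.374 2.243 0.331
vertex 2.532 1.229 0.795
vertex 2.141 1.976 -0.181
endloop
endfacet
facet normal 0.519 0.766 0.378
outer loop
vertex 1.765 1.496 1.307
vertex 2.532 1.229 0.795
vertex 1.374 2.243 0.331
endloop
endfacet
facet normal -0.347 -0.690 -0.636
outer loop
vertex 1.62 0.015 -3.323
vertex 1.242 -0.125 -2.965
vertex 1.14 0.261 -3.328
endloop
endfacet
facet normal 0.373 0.715 -0.592
outer loop
vertex 1.62 0.015 -3.323
vertex 1.14 0.261 -3.328
vertex 1.878 1.145 -1.795
endloop
endfacet
facet normal -0.346 -0.690 -0.636
outer loop
vertex 1.14 0.261 -3.328
vertex 1.242 -0.125 -2.965
vertex 0.761 0.121 -2.97
endloop
endfacet
facet normal -0.518 0.825 -0.226
outer loop
vertex 1.14 0.261 -3.328
vertex 0.761 0.121 -2.97
vertex 1.878 1.145 -1.795
endloop
endfacet
facet normal -0.346 -0.690 -0.635
outer loop
vertex 0.761 0.121 -2.97
vertex 1.242 -0.125 -2.965
vertex 0.863 -0.265 -2.606
endloop
endfacet
facet normal -0.806 0.280 0.522
outer loop
vertex 0.761 0.121 -2.97
vertex 0.863 -0.265 -2.606
vertex 1.878 1.145 -1.795
endloop
endfacet
facet normal -0.346 -0.690 -0.635
outer loop
vertex 0.863 -0.265 -2.606
vertex 1.242 -0.125 -2.965
vertex 1.344 -0.511 -2.601
endloop
endfacet
facet normal -0.201 -0.375 0.905
outer loop
vertex 0.863 -0.265 -2.606
vertex 1.344 -0.511 -2.601
vertex 1.878 1.145 -1.795
endloop
endfacet
facet normal -0.346 -0.690 -0.635
outer loop
vertex 1.344 -0.511 -2.601
vertex 1.242 -0.125 -2.965
vertex 1.723 -0.371 -2.96
endloop
endfacet
facet normal 0.689 -0.484 0.539
outer loop
vertex 1.344 -0.511 -2.601
vertex 1.723 -0.371 -2.96
vertex 1.878 1.145 -1.795
endloop
endfacet
facet normal -0.346 -0.690 -0.636
outer loop
vertex 1.723 -0.371 -2.96
vertex 1.242 -0.125 -2.965
vertex 1.62 0.015 -3.323
endloop
endfacet
facet normal 0.976 0.062 -0.211
outer loop
vertex 1.723 -0.371 -2.96
vertex 1.62 0.015 -3.323
vertex 1.878 1.145 -1.795
endloop
endfacet

endsolid


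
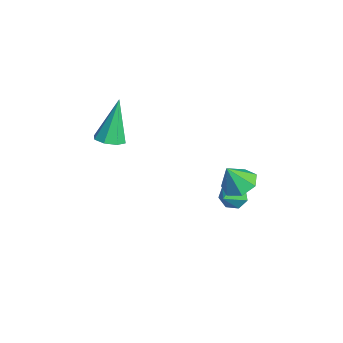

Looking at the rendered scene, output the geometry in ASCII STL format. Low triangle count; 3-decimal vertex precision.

solid 
facet normal 0.249 -0.242 -0.938
outer loop
vertex 0.049 -1.133 0.598
vertex -0.286 -1.665 0.646
vertex -0.41 -1.075 0.461
endloop
endfacet
facet normal 0.102 0.992 0.078
outer loop
vertex 0.049 -1.133 0.598
vertex -0.41 -1.075 0.461
vertex -0.774 -1.195 2.474
endloop
endfacet
facet normal 0.250 -0.241 -0.938
outer loop
vertex -0.41 -1.075 0.461
vertex -0.286 -1.665 0.646
vertex -0.796 -1.363 0.432
endloop
endfacet
facet normal -0.594 0.802 -0.060
outer loop
vertex -0.41 -1.075 0.461
vertex -0.796 -1.363 0.432
vertex -0.774 -1.195 2.474
endloop
endfacet
facet normal 0.251 -0.241 -0.938
outer loop
vertex -0.796 -1.363 0.432
vertex -0.286 -1.665 0.646
vertex -0.883 -1.827 0.528
endloop
endfacet
facet normal -0.983 0.183 -0.004
outer loop
vertex -0.796 -1.363 0.432
vertex -0.883 -1.827 0.528
vertex -0.774 -1.195 2.474
endloop
endfacet
facet normal 0.251 -0.241 -0.938
outer loop
vertex -0.883 -1.827 0.528
vertex -0.286 -1.665 0.646
vertex -0.621 -2.196 0.693
endloop
endfacet
facet normal -0.839 -0.502 0.210
outer loop
vertex -0.883 -1.827 0.528
vertex -0.621 -2.196 0.693
vertex -0.774 -1.195 2.474
endloop
endfacet
facet normal 0.250 -0.240 -0.938
outer loop
vertex -0.621 -2.196 0.693
vertex -0.286 -1.665 0.646
vertex -0.162 -2.254 0.83
endloop
endfacet
facet normal -0.245 -0.854 0.459
outer loop
vertex -0.621 -2.196 0.693
vertex -0.162 -2.254 0.83
vertex -0.774 -1.195 2.474
endloop
endfacet
facet normal 0.249 -0.241 -0.938
outer loop
vertex -0.162 -2.254 0.83
vertex -0.286 -1.665 0.646
vertex 0.224 -1.967 0.859
endloop
endfacet
facet normal 0.450 -0.665 0.596
outer loop
vertex -0.162 -2.254 0.83
vertex 0.224 -1.967 0.859
vertex -0.774 -1.195 2.474
endloop
endfacet
facet normal 0.249 -0.240 -0.938
outer loop
vertex 0.224 -1.967 0.859
vertex -0.286 -1.665 0.646
vertex 0.311 -1.502 0.763
endloop
endfacet
facet normal 0.840 -0.046 0.541
outer loop
vertex 0.224 -1.967 0.859
vertex 0.311 -1.502 0.763
vertex -0.774 -1.195 2.474
endloop
endfacet
facet normal 0.250 -0.242 -0.938
outer loop
vertex 0.311 -1.502 0.763
vertex -0.286 -1.665 0.646
vertex 0.049 -1.133 0.598
endloop
endfacet
facet normal 0.696 0.640 0.326
outer loop
vertex 0.311 -1.502 0.763
vertex 0.049 -1.133 0.598
vertex -0.774 -1.195 2.474
endloop
endfacet
facet normal -0.698 0.501 -0.512
outer loop
vertex 0.367 3.142 -3.682
vertex -0.035 3.019 -3.254
vertex 0.334 3.49 -3.296
endloop
endfacet
facet normal 0.938 0.293 -0.184
outer loop
vertex 0.367 3.142 -3.682
vertex 0.334 3.49 -3.296
vertex 0.795 2.421 -2.646
endloop
endfacet
facet normal -0.698 0.501 -0.511
outer loop
vertex 0.334 3.49 -3.296
vertex -0.035 3.019 -3.254
vertex 0.023 3.483 -2.878
endloop
endfacet
facet normal 0.649 0.580 0.493
outer loop
vertex 0.334 3.49 -3.296
vertex 0.023 3.483 -2.878
vertex 0.795 2.421 -2.646
endloop
endfacet
facet normal -0.698 0.502 -0.512
outer loop
vertex 0.023 3.483 -2.878
vertex -0.035 3.019 -3.254
vertex -0.332 3.126 -2.744
endloop
endfacet
facet normal 0.087 0.273 0.958
outer loop
vertex 0.023 3.483 -2.878
vertex -0.332 3.126 -2.744
vertex 0.795 2.421 -2.646
endloop
endfacet
facet normal -0.698 0.501 -0.512
outer loop
vertex -0.332 3.126 -2.744
vertex -0.035 3.019 -3.254
vertex -0.463 2.689 -2.993
endloop
endfacet
facet normal -0.321 -0.394 0.861
outer loop
vertex -0.332 3.126 -2.744
vertex -0.463 2.689 -2.993
vertex 0.795 2.421 -2.646
endloop
endfacet
facet normal -0.698 0.503 -0.509
outer loop
vertex -0.463 2.689 -2.993
vertex -0.035 3.019 -3.254
vertex -0.273 2.5 -3.44
endloop
endfacet
facet normal -0.272 -0.922 0.274
outer loop
vertex -0.463 2.689 -2.993
vertex -0.273 2.5 -3.44
vertex 0.795 2.421 -2.646
endloop
endfacet
facet normal -0.697 0.503 -0.512
outer loop
vertex -0.273 2.5 -3.44
vertex -0.035 3.019 -3.254
vertex 0.097 2.701 -3.746
endloop
endfacet
facet normal 0.199 -0.912 -0.358
outer loop
vertex -0.273 2.5 -3.44
vertex 0.097 2.701 -3.746
vertex 0.795 2.421 -2.646
endloop
endfacet
facet normal -0.698 0.501 -0.511
outer loop
vertex 0.097 2.701 -3.746
vertex -0.035 3.019 -3.254
vertex 0.367 3.142 -3.682
endloop
endfacet
facet normal 0.739 -0.371 -0.563
outer loop
vertex 0.097 2.701 -3.746
vertex 0.367 3.142 -3.682
vertex 0.795 2.421 -2.646
endloop
endfacet
facet normal -0.084 0.460 -0.884
outer loop
vertex 1.684 2.337 -1.698
vertex 1.322 2.905 -1.368
vertex 2.059 2.823 -1.481
endloop
endfacet
facet normal 0.744 -0.648 0.165
outer loop
vertex 1.684 2.337 -1.698
vertex 2.059 2.823 -1.481
vertex 1.418 2.375 -0.352
endloop
endfacet
facet normal -0.084 0.461 -0.884
outer loop
vertex 2.059 2.823 -1.481
vertex 1.322 2.905 -1.368
vertex 1.878 3.371 -1.178
endloop
endfacet
facet normal 0.868 0.012 0.497
outer loop
vertex 2.059 2.823 -1.481
vertex 1.878 3.371 -1.178
vertex 1.418 2.375 -0.352
endloop
endfacet
facet normal -0.084 0.460 -0.884
outer loop
vertex 1.878 3.371 -1.178
vertex 1.322 2.905 -1.368
vertex 1.278 3.567 -1.019
endloop
endfacet
facet normal 0.369 0.487 0.792
outer loop
vertex 1.878 3.371 -1.178
vertex 1.278 3.567 -1.019
vertex 1.418 2.375 -0.352
endloop
endfacet
facet normal -0.085 0.460 -0.884
outer loop
vertex 1.278 3.567 -1.019
vertex 1.322 2.905 -1.368
vertex 0.711 3.265 -1.122
endloop
endfacet
facet normal -0.374 0.419 0.827
outer loop
vertex 1.278 3.567 -1.019
vertex 0.711 3.265 -1.122
vertex 1.418 2.375 -0.352
endloop
endfacet
facet normal -0.084 0.461 -0.884
outer loop
vertex 0.711 3.265 -1.122
vertex 1.322 2.905 -1.368
vertex 0.604 2.691 -1.411
endloop
endfacet
facet normal -0.805 -0.140 0.577
outer loop
vertex 0.711 3.265 -1.122
vertex 0.604 2.691 -1.411
vertex 1.418 2.375 -0.352
endloop
endfacet
facet normal -0.084 0.460 -0.884
outer loop
vertex 0.604 2.691 -1.411
vertex 1.322 2.905 -1.368
vertex 1.037 2.279 -1.667
endloop
endfacet
facet normal -0.597 -0.769 0.229
outer loop
vertex 0.604 2.691 -1.411
vertex 1.037 2.279 -1.667
vertex 1.418 2.375 -0.352
endloop
endfacet
facet normal -0.084 0.460 -0.884
outer loop
vertex 1.037 2.279 -1.667
vertex 1.322 2.905 -1.368
vertex 1.684 2.337 -1.698
endloop
endfacet
facet normal 0.091 -0.995 0.046
outer loop
vertex 1.037 2.279 -1.667
vertex 1.684 2.337 -1.698
vertex 1.418 2.375 -0.352
endloop
endfacet

endsolid


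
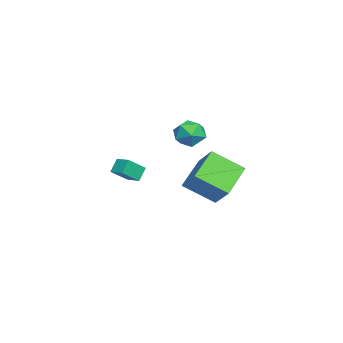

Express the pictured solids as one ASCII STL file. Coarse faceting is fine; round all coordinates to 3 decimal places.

solid 
facet normal -0.855 0.422 -0.303
outer loop
vertex -4.203 2.611 -2.204
vertex -4.704 1.976 -1.675
vertex -4.427 2.817 -1.286
endloop
endfacet
facet normal -0.327 0.902 -0.282
outer loop
vertex -4.203 2.611 -2.204
vertex -4.427 2.817 -1.286
vertex -3.548 3.029 -1.628
endloop
endfacet
facet normal 0.195 0.675 -0.712
outer loop
vertex -4.203 2.611 -2.204
vertex -3.548 3.029 -1.628
vertex -3.281 2.319 -2.228
endloop
endfacet
facet normal -0.009 0.054 -0.998
outer loop
vertex -4.203 2.611 -2.204
vertex -3.281 2.319 -2.228
vertex -3.996 1.668 -2.257
endloop
endfacet
facet normal -0.658 -0.102 -0.746
outer loop
vertex -4.203 2.611 -2.204
vertex -3.996 1.668 -2.257
vertex -4.704 1.976 -1.675
endloop
endfacet
facet normal -0.072 0.920 0.384
outer loop
vertex -3.548 3.029 -1.628
vertex -4.427 2.817 -1.286
vertex -3.644 2.652 -0.743
endloop
endfacet
facet normal -0.926 0.143 0.350
outer loop
vertex -4.427 2.817 -1.286
vertex -4.704 1.976 -1.675
vertex -4.359 2.001 -0.772
endloop
endfacet
facet normal -0.608 -0.705 -0.366
outer loop
vertex -4.704 1.976 -1.675
vertex -3.996 1.668 -2.257
vertex -4.092 1.291 -1.372
endloop
endfacet
facet normal 0.442 -0.451 -0.775
outer loop
vertex -3.996 1.668 -2.257
vertex -3.281 2.319 -2.228
vertex -3.213 1.503 -1.714
endloop
endfacet
facet normal 0.773 0.553 -0.311
outer loop
vertex -3.281 2.319 -2.228
vertex -3.548 3.029 -1.628
vertex -2.936 2.344 -1.325
endloop
endfacet
facet normal 0.009 -0.054 0.998
outer loop
vertex -3.437 1.709 -0.796
vertex -3.644 2.652 -0.743
vertex -4.359 2.001 -0.772
endloop
endfacet
facet normal -0.195 -0.675 0.712
outer loop
vertex -3.437 1.709 -0.796
vertex -4.359 2.001 -0.772
vertex -4.092 1.291 -1.372
endloop
endfacet
facet normal 0.327 -0.902 0.282
outer loop
vertex -3.437 1.709 -0.796
vertex -4.092 1.291 -1.372
vertex -3.213 1.503 -1.714
endloop
endfacet
facet normal 0.855 -0.422 0.303
outer loop
vertex -3.437 1.709 -0.796
vertex -3.213 1.503 -1.714
vertex -2.936 2.344 -1.325
endloop
endfacet
facet normal 0.658 0.102 0.746
outer loop
vertex -3.437 1.709 -0.796
vertex -2.936 2.344 -1.325
vertex -3.644 2.652 -0.743
endloop
endfacet
facet normal -0.442 0.451 0.775
outer loop
vertex -4.359 2.001 -0.772
vertex -3.644 2.652 -0.743
vertex -4.427 2.817 -1.286
endloop
endfacet
facet normal -0.773 -0.553 0.311
outer loop
vertex -4.092 1.291 -1.372
vertex -4.359 2.001 -0.772
vertex -4.704 1.976 -1.675
endloop
endfacet
facet normal 0.072 -0.920 -0.384
outer loop
vertex -3.213 1.503 -1.714
vertex -4.092 1.291 -1.372
vertex -3.996 1.668 -2.257
endloop
endfacet
facet normal 0.926 -0.143 -0.350
outer loop
vertex -2.936 2.344 -1.325
vertex -3.213 1.503 -1.714
vertex -3.281 2.319 -2.228
endloop
endfacet
facet normal 0.608 0.705 0.366
outer loop
vertex -3.644 2.652 -0.743
vertex -2.936 2.344 -1.325
vertex -3.548 3.029 -1.628
endloop
endfacet
facet normal -0.793 0.326 0.515
outer loop
vertex 0.977 3.065 -1.582
vertex 1.915 3.755 -0.574
vertex 0.943 4.663 -2.645
endloop
endfacet
facet normal -0.609 -0.448 -0.654
outer loop
vertex 2.545 4.005 -3.686
vertex 0.977 3.065 -1.582
vertex 0.943 4.663 -2.645
endloop
endfacet
facet normal -0.793 0.326 0.515
outer loop
vertex 0.943 4.663 -2.645
vertex 1.915 3.755 -0.574
vertex 1.881 5.353 -1.638
endloop
endfacet
facet normal -0.018 0.832 -0.554
outer loop
vertex 1.881 5.353 -1.638
vertex 2.545 4.005 -3.686
vertex 0.943 4.663 -2.645
endloop
endfacet
facet normal 0.018 -0.833 0.554
outer loop
vertex 0.977 3.065 -1.582
vertex 3.517 3.097 -1.615
vertex 1.915 3.755 -0.574
endloop
endfacet
facet normal -0.609 -0.449 -0.654
outer loop
vertex 2.579 2.407 -2.622
vertex 0.977 3.065 -1.582
vertex 2.545 4.005 -3.686
endloop
endfacet
facet normal 0.018 -0.832 0.554
outer loop
vertex 2.579 2.407 -2.622
vertex 3.517 3.097 -1.615
vertex 0.977 3.065 -1.582
endloop
endfacet
facet normal 0.609 0.448 0.654
outer loop
vertex 1.915 3.755 -0.574
vertex 3.517 3.097 -1.615
vertex 1.881 5.353 -1.638
endloop
endfacet
facet normal -0.017 0.833 -0.554
outer loop
vertex 3.483 4.695 -2.678
vertex 2.545 4.005 -3.686
vertex 1.881 5.353 -1.638
endloop
endfacet
facet normal 0.609 0.448 0.654
outer loop
vertex 1.881 5.353 -1.638
vertex 3.517 3.097 -1.615
vertex 3.483 4.695 -2.678
endloop
endfacet
facet normal 0.793 -0.326 -0.515
outer loop
vertex 3.483 4.695 -2.678
vertex 2.579 2.407 -2.622
vertex 2.545 4.005 -3.686
endloop
endfacet
facet normal 0.793 -0.326 -0.515
outer loop
vertex 3.517 3.097 -1.615
vertex 2.579 2.407 -2.622
vertex 3.483 4.695 -2.678
endloop
endfacet
facet normal -0.647 -0.740 -0.186
outer loop
vertex -3.202 -1.479 -3.188
vertex -3.873 -0.697 -3.964
vertex -2.689 -1.748 -3.902
endloop
endfacet
facet normal 0.520 -0.606 0.602
outer loop
vertex -2.107 -1.083 -3.736
vertex -3.202 -1.479 -3.188
vertex -2.689 -1.748 -3.902
endloop
endfacet
facet normal -0.647 -0.740 -0.184
outer loop
vertex -2.689 -1.748 -3.902
vertex -3.873 -0.697 -3.964
vertex -3.361 -0.967 -4.679
endloop
endfacet
facet normal 0.557 -0.294 -0.777
outer loop
vertex -3.361 -0.967 -4.679
vertex -2.107 -1.083 -3.736
vertex -2.689 -1.748 -3.902
endloop
endfacet
facet normal -0.557 0.293 0.777
outer loop
vertex -3.202 -1.479 -3.188
vertex -3.291 -0.032 -3.798
vertex -3.873 -0.697 -3.964
endloop
endfacet
facet normal 0.520 -0.606 0.601
outer loop
vertex -2.619 -0.813 -3.021
vertex -3.202 -1.479 -3.188
vertex -2.107 -1.083 -3.736
endloop
endfacet
facet normal -0.557 0.293 0.777
outer loop
vertex -2.619 -0.813 -3.021
vertex -3.291 -0.032 -3.798
vertex -3.202 -1.479 -3.188
endloop
endfacet
facet normal -0.521 0.606 -0.602
outer loop
vertex -3.873 -0.697 -3.964
vertex -3.291 -0.032 -3.798
vertex -3.361 -0.967 -4.679
endloop
endfacet
facet normal 0.557 -0.293 -0.777
outer loop
vertex -2.778 -0.301 -4.512
vertex -2.107 -1.083 -3.736
vertex -3.361 -0.967 -4.679
endloop
endfacet
facet normal -0.520 0.606 -0.602
outer loop
vertex -3.361 -0.967 -4.679
vertex -3.291 -0.032 -3.798
vertex -2.778 -0.301 -4.512
endloop
endfacet
facet normal 0.648 0.739 0.185
outer loop
vertex -2.778 -0.301 -4.512
vertex -2.619 -0.813 -3.021
vertex -2.107 -1.083 -3.736
endloop
endfacet
facet normal 0.646 0.740 0.185
outer loop
vertex -3.291 -0.032 -3.798
vertex -2.619 -0.813 -3.021
vertex -2.778 -0.301 -4.512
endloop
endfacet

endsolid


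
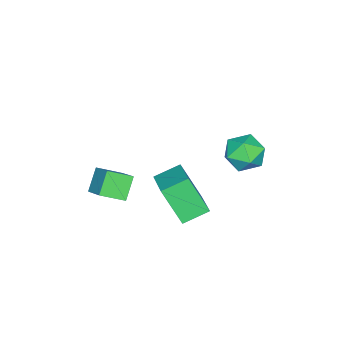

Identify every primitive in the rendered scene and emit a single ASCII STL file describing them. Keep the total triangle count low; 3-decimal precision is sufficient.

solid 
facet normal -0.540 0.728 -0.422
outer loop
vertex 1.302 -1.609 -0.051
vertex 2.059 -0.556 0.798
vertex 2.214 -1.49 -1.011
endloop
endfacet
facet normal -0.488 -0.679 -0.548
outer loop
vertex 2.921 -2.444 -0.458
vertex 1.302 -1.609 -0.051
vertex 2.214 -1.49 -1.011
endloop
endfacet
facet normal -0.540 0.728 -0.422
outer loop
vertex 2.214 -1.49 -1.011
vertex 2.059 -0.556 0.798
vertex 2.971 -0.437 -0.162
endloop
endfacet
facet normal 0.686 0.089 -0.722
outer loop
vertex 2.971 -0.437 -0.162
vertex 2.921 -2.444 -0.458
vertex 2.214 -1.49 -1.011
endloop
endfacet
facet normal -0.686 -0.089 0.722
outer loop
vertex 1.302 -1.609 -0.051
vertex 2.766 -1.51 1.351
vertex 2.059 -0.556 0.798
endloop
endfacet
facet normal -0.488 -0.679 -0.548
outer loop
vertex 2.009 -2.563 0.502
vertex 1.302 -1.609 -0.051
vertex 2.921 -2.444 -0.458
endloop
endfacet
facet normal -0.686 -0.089 0.722
outer loop
vertex 2.009 -2.563 0.502
vertex 2.766 -1.51 1.351
vertex 1.302 -1.609 -0.051
endloop
endfacet
facet normal 0.488 0.679 0.548
outer loop
vertex 2.059 -0.556 0.798
vertex 2.766 -1.51 1.351
vertex 2.971 -0.437 -0.162
endloop
endfacet
facet normal 0.686 0.089 -0.722
outer loop
vertex 3.678 -1.391 0.391
vertex 2.921 -2.444 -0.458
vertex 2.971 -0.437 -0.162
endloop
endfacet
facet normal 0.488 0.679 0.548
outer loop
vertex 2.971 -0.437 -0.162
vertex 2.766 -1.51 1.351
vertex 3.678 -1.391 0.391
endloop
endfacet
facet normal 0.540 -0.728 0.422
outer loop
vertex 3.678 -1.391 0.391
vertex 2.009 -2.563 0.502
vertex 2.921 -2.444 -0.458
endloop
endfacet
facet normal 0.540 -0.728 0.422
outer loop
vertex 2.766 -1.51 1.351
vertex 2.009 -2.563 0.502
vertex 3.678 -1.391 0.391
endloop
endfacet
facet normal -0.719 -0.589 -0.369
outer loop
vertex 1.274 0.014 0.391
vertex 0.315 0.868 0.897
vertex 1.302 1.121 -1.428
endloop
endfacet
facet normal 0.695 -0.619 -0.366
outer loop
vertex 2.805 2.352 -0.657
vertex 1.274 0.014 0.391
vertex 1.302 1.121 -1.428
endloop
endfacet
facet normal -0.719 -0.589 -0.369
outer loop
vertex 1.302 1.121 -1.428
vertex 0.315 0.868 0.897
vertex 0.343 1.975 -0.923
endloop
endfacet
facet normal 0.013 0.520 -0.854
outer loop
vertex 0.343 1.975 -0.923
vertex 2.805 2.352 -0.657
vertex 1.302 1.121 -1.428
endloop
endfacet
facet normal -0.012 -0.520 0.854
outer loop
vertex 1.274 0.014 0.391
vertex 1.818 2.099 1.668
vertex 0.315 0.868 0.897
endloop
endfacet
facet normal 0.695 -0.619 -0.366
outer loop
vertex 2.777 1.245 1.163
vertex 1.274 0.014 0.391
vertex 2.805 2.352 -0.657
endloop
endfacet
facet normal -0.013 -0.520 0.854
outer loop
vertex 2.777 1.245 1.163
vertex 1.818 2.099 1.668
vertex 1.274 0.014 0.391
endloop
endfacet
facet normal -0.695 0.619 0.366
outer loop
vertex 0.315 0.868 0.897
vertex 1.818 2.099 1.668
vertex 0.343 1.975 -0.923
endloop
endfacet
facet normal 0.013 0.520 -0.854
outer loop
vertex 1.846 3.206 -0.151
vertex 2.805 2.352 -0.657
vertex 0.343 1.975 -0.923
endloop
endfacet
facet normal -0.695 0.619 0.366
outer loop
vertex 0.343 1.975 -0.923
vertex 1.818 2.099 1.668
vertex 1.846 3.206 -0.151
endloop
endfacet
facet normal 0.719 0.589 0.369
outer loop
vertex 1.846 3.206 -0.151
vertex 2.777 1.245 1.163
vertex 2.805 2.352 -0.657
endloop
endfacet
facet normal 0.719 0.589 0.369
outer loop
vertex 1.818 2.099 1.668
vertex 2.777 1.245 1.163
vertex 1.846 3.206 -0.151
endloop
endfacet
facet normal 0.202 0.978 0.045
outer loop
vertex -3.025 3.337 -0.803
vertex -3.288 3.341 0.291
vertex -2.23 3.137 -0.033
endloop
endfacet
facet normal 0.603 0.658 -0.452
outer loop
vertex -3.025 3.337 -0.803
vertex -2.23 3.137 -0.033
vertex -2.267 2.524 -0.975
endloop
endfacet
facet normal 0.166 0.349 -0.922
outer loop
vertex -3.025 3.337 -0.803
vertex -2.267 2.524 -0.975
vertex -3.348 2.35 -1.235
endloop
endfacet
facet normal -0.506 0.479 -0.717
outer loop
vertex -3.025 3.337 -0.803
vertex -3.348 2.35 -1.235
vertex -3.979 2.854 -0.452
endloop
endfacet
facet normal -0.483 0.867 -0.119
outer loop
vertex -3.025 3.337 -0.803
vertex -3.979 2.854 -0.452
vertex -3.288 3.341 0.291
endloop
endfacet
facet normal 0.981 0.144 -0.132
outer loop
vertex -2.267 2.524 -0.975
vertex -2.23 3.137 -0.033
vertex -2.061 2.026 0.012
endloop
endfacet
facet normal 0.333 0.662 0.671
outer loop
vertex -2.23 3.137 -0.033
vertex -3.288 3.341 0.291
vertex -2.692 2.53 0.795
endloop
endfacet
facet normal -0.776 0.483 0.406
outer loop
vertex -3.288 3.341 0.291
vertex -3.979 2.854 -0.452
vertex -3.773 2.356 0.535
endloop
endfacet
facet normal -0.814 -0.147 -0.562
outer loop
vertex -3.979 2.854 -0.452
vertex -3.348 2.35 -1.235
vertex -3.81 1.743 -0.407
endloop
endfacet
facet normal 0.272 -0.356 -0.894
outer loop
vertex -3.348 2.35 -1.235
vertex -2.267 2.524 -0.975
vertex -2.752 1.539 -0.731
endloop
endfacet
facet normal 0.506 -0.479 0.717
outer loop
vertex -3.015 1.543 0.363
vertex -2.061 2.026 0.012
vertex -2.692 2.53 0.795
endloop
endfacet
facet normal -0.166 -0.349 0.922
outer loop
vertex -3.015 1.543 0.363
vertex -2.692 2.53 0.795
vertex -3.773 2.356 0.535
endloop
endfacet
facet normal -0.603 -0.658 0.452
outer loop
vertex -3.015 1.543 0.363
vertex -3.773 2.356 0.535
vertex -3.81 1.743 -0.407
endloop
endfacet
facet normal -0.202 -0.978 -0.045
outer loop
vertex -3.015 1.543 0.363
vertex -3.81 1.743 -0.407
vertex -2.752 1.539 -0.731
endloop
endfacet
facet normal 0.483 -0.867 0.119
outer loop
vertex -3.015 1.543 0.363
vertex -2.752 1.539 -0.731
vertex -2.061 2.026 0.012
endloop
endfacet
facet normal 0.814 0.147 0.562
outer loop
vertex -2.692 2.53 0.795
vertex -2.061 2.026 0.012
vertex -2.23 3.137 -0.033
endloop
endfacet
facet normal -0.272 0.356 0.894
outer loop
vertex -3.773 2.356 0.535
vertex -2.692 2.53 0.795
vertex -3.288 3.341 0.291
endloop
endfacet
facet normal -0.981 -0.144 0.132
outer loop
vertex -3.81 1.743 -0.407
vertex -3.773 2.356 0.535
vertex -3.979 2.854 -0.452
endloop
endfacet
facet normal -0.333 -0.662 -0.671
outer loop
vertex -2.752 1.539 -0.731
vertex -3.81 1.743 -0.407
vertex -3.348 2.35 -1.235
endloop
endfacet
facet normal 0.776 -0.483 -0.406
outer loop
vertex -2.061 2.026 0.012
vertex -2.752 1.539 -0.731
vertex -2.267 2.524 -0.975
endloop
endfacet

endsolid


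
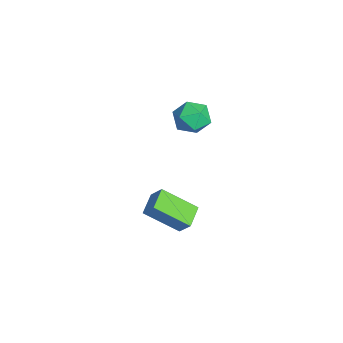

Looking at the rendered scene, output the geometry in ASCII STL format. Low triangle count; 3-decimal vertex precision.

solid 
facet normal 0.279 -0.222 0.934
outer loop
vertex -1.88 3.871 3.341
vertex -2.586 3.447 3.451
vertex -1.911 3.062 3.158
endloop
endfacet
facet normal 0.847 -0.148 0.511
outer loop
vertex -1.88 3.871 3.341
vertex -1.911 3.062 3.158
vertex -1.514 3.588 2.652
endloop
endfacet
facet normal 0.829 0.509 0.232
outer loop
vertex -1.88 3.871 3.341
vertex -1.514 3.588 2.652
vertex -1.944 4.298 2.632
endloop
endfacet
facet normal 0.251 0.839 0.483
outer loop
vertex -1.88 3.871 3.341
vertex -1.944 4.298 2.632
vertex -2.606 4.212 3.126
endloop
endfacet
facet normal -0.090 0.387 0.918
outer loop
vertex -1.88 3.871 3.341
vertex -2.606 4.212 3.126
vertex -2.586 3.447 3.451
endloop
endfacet
facet normal 0.787 -0.617 -0.024
outer loop
vertex -1.514 3.588 2.652
vertex -1.911 3.062 3.158
vertex -1.994 2.988 2.334
endloop
endfacet
facet normal -0.134 -0.738 0.661
outer loop
vertex -1.911 3.062 3.158
vertex -2.586 3.447 3.451
vertex -2.656 2.902 2.828
endloop
endfacet
facet normal -0.732 0.250 0.634
outer loop
vertex -2.586 3.447 3.451
vertex -2.606 4.212 3.126
vertex -3.086 3.612 2.808
endloop
endfacet
facet normal -0.180 0.981 -0.070
outer loop
vertex -2.606 4.212 3.126
vertex -1.944 4.298 2.632
vertex -2.689 4.138 2.302
endloop
endfacet
facet normal 0.758 0.446 -0.475
outer loop
vertex -1.944 4.298 2.632
vertex -1.514 3.588 2.652
vertex -2.014 3.753 2.009
endloop
endfacet
facet normal -0.251 -0.839 -0.483
outer loop
vertex -2.72 3.329 2.119
vertex -1.994 2.988 2.334
vertex -2.656 2.902 2.828
endloop
endfacet
facet normal -0.829 -0.509 -0.232
outer loop
vertex -2.72 3.329 2.119
vertex -2.656 2.902 2.828
vertex -3.086 3.612 2.808
endloop
endfacet
facet normal -0.847 0.148 -0.511
outer loop
vertex -2.72 3.329 2.119
vertex -3.086 3.612 2.808
vertex -2.689 4.138 2.302
endloop
endfacet
facet normal -0.279 0.222 -0.934
outer loop
vertex -2.72 3.329 2.119
vertex -2.689 4.138 2.302
vertex -2.014 3.753 2.009
endloop
endfacet
facet normal 0.090 -0.387 -0.918
outer loop
vertex -2.72 3.329 2.119
vertex -2.014 3.753 2.009
vertex -1.994 2.988 2.334
endloop
endfacet
facet normal 0.180 -0.981 0.070
outer loop
vertex -2.656 2.902 2.828
vertex -1.994 2.988 2.334
vertex -1.911 3.062 3.158
endloop
endfacet
facet normal -0.758 -0.446 0.475
outer loop
vertex -3.086 3.612 2.808
vertex -2.656 2.902 2.828
vertex -2.586 3.447 3.451
endloop
endfacet
facet normal -0.787 0.617 0.024
outer loop
vertex -2.689 4.138 2.302
vertex -3.086 3.612 2.808
vertex -2.606 4.212 3.126
endloop
endfacet
facet normal 0.134 0.738 -0.661
outer loop
vertex -2.014 3.753 2.009
vertex -2.689 4.138 2.302
vertex -1.944 4.298 2.632
endloop
endfacet
facet normal 0.732 -0.250 -0.634
outer loop
vertex -1.994 2.988 2.334
vertex -2.014 3.753 2.009
vertex -1.514 3.588 2.652
endloop
endfacet
facet normal -0.868 0.429 0.250
outer loop
vertex -1.72 2.345 -1.113
vertex -1.318 3.733 -2.1
vertex -2.107 1.965 -1.805
endloop
endfacet
facet normal -0.230 -0.793 0.564
outer loop
vertex -1.222 1.527 -2.06
vertex -1.72 2.345 -1.113
vertex -2.107 1.965 -1.805
endloop
endfacet
facet normal -0.868 0.429 0.249
outer loop
vertex -2.107 1.965 -1.805
vertex -1.318 3.733 -2.1
vertex -1.705 3.352 -2.793
endloop
endfacet
facet normal -0.441 -0.433 -0.787
outer loop
vertex -1.705 3.352 -2.793
vertex -1.222 1.527 -2.06
vertex -2.107 1.965 -1.805
endloop
endfacet
facet normal 0.441 0.432 0.787
outer loop
vertex -1.72 2.345 -1.113
vertex -0.433 3.295 -2.355
vertex -1.318 3.733 -2.1
endloop
endfacet
facet normal -0.230 -0.793 0.564
outer loop
vertex -0.835 1.908 -1.367
vertex -1.72 2.345 -1.113
vertex -1.222 1.527 -2.06
endloop
endfacet
facet normal 0.440 0.433 0.787
outer loop
vertex -0.835 1.908 -1.367
vertex -0.433 3.295 -2.355
vertex -1.72 2.345 -1.113
endloop
endfacet
facet normal 0.230 0.793 -0.564
outer loop
vertex -1.318 3.733 -2.1
vertex -0.433 3.295 -2.355
vertex -1.705 3.352 -2.793
endloop
endfacet
facet normal -0.440 -0.433 -0.787
outer loop
vertex -0.82 2.915 -3.047
vertex -1.222 1.527 -2.06
vertex -1.705 3.352 -2.793
endloop
endfacet
facet normal 0.230 0.793 -0.564
outer loop
vertex -1.705 3.352 -2.793
vertex -0.433 3.295 -2.355
vertex -0.82 2.915 -3.047
endloop
endfacet
facet normal 0.868 -0.429 -0.249
outer loop
vertex -0.82 2.915 -3.047
vertex -0.835 1.908 -1.367
vertex -1.222 1.527 -2.06
endloop
endfacet
facet normal 0.868 -0.429 -0.250
outer loop
vertex -0.433 3.295 -2.355
vertex -0.835 1.908 -1.367
vertex -0.82 2.915 -3.047
endloop
endfacet

endsolid


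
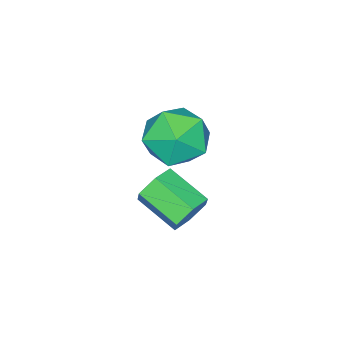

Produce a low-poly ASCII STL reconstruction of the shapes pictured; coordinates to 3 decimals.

solid 
facet normal 0.018 0.916 -0.400
outer loop
vertex -1.646 0.966 -1.557
vertex -2.097 1.198 -1.046
vertex -1.385 1.23 -0.94
endloop
endfacet
facet normal 0.932 -0.160 -0.326
outer loop
vertex -1.646 0.966 -1.557
vertex -1.385 1.23 -0.94
vertex -1.673 -0.39 -0.966
endloop
endfacet
facet normal 0.932 -0.160 -0.326
outer loop
vertex -1.673 -0.39 -0.966
vertex -1.385 1.23 -0.94
vertex -1.412 -0.126 -0.349
endloop
endfacet
facet normal -0.018 -0.916 0.400
outer loop
vertex -1.673 -0.39 -0.966
vertex -1.412 -0.126 -0.349
vertex -2.123 -0.158 -0.454
endloop
endfacet
facet normal 0.018 0.916 -0.400
outer loop
vertex -1.385 1.23 -0.94
vertex -2.097 1.198 -1.046
vertex -1.836 1.462 -0.429
endloop
endfacet
facet normal 0.779 0.237 0.580
outer loop
vertex -1.385 1.23 -0.94
vertex -1.836 1.462 -0.429
vertex -1.412 -0.126 -0.349
endloop
endfacet
facet normal 0.780 0.238 0.578
outer loop
vertex -1.412 -0.126 -0.349
vertex -1.836 1.462 -0.429
vertex -1.862 0.106 0.163
endloop
endfacet
facet normal -0.018 -0.916 0.400
outer loop
vertex -1.412 -0.126 -0.349
vertex -1.862 0.106 0.163
vertex -2.123 -0.158 -0.454
endloop
endfacet
facet normal 0.018 0.916 -0.400
outer loop
vertex -1.836 1.462 -0.429
vertex -2.097 1.198 -1.046
vertex -2.547 1.43 -0.534
endloop
endfacet
facet normal -0.152 0.398 0.905
outer loop
vertex -1.836 1.462 -0.429
vertex -2.547 1.43 -0.534
vertex -1.862 0.106 0.163
endloop
endfacet
facet normal -0.153 0.397 0.905
outer loop
vertex -1.862 0.106 0.163
vertex -2.547 1.43 -0.534
vertex -2.574 0.074 0.057
endloop
endfacet
facet normal -0.018 -0.916 0.400
outer loop
vertex -1.862 0.106 0.163
vertex -2.574 0.074 0.057
vertex -2.123 -0.158 -0.454
endloop
endfacet
facet normal 0.018 0.916 -0.400
outer loop
vertex -2.547 1.43 -0.534
vertex -2.097 1.198 -1.046
vertex -2.808 1.166 -1.151
endloop
endfacet
facet normal -0.932 0.160 0.326
outer loop
vertex -2.547 1.43 -0.534
vertex -2.808 1.166 -1.151
vertex -2.574 0.074 0.057
endloop
endfacet
facet normal -0.932 0.160 0.326
outer loop
vertex -2.574 0.074 0.057
vertex -2.808 1.166 -1.151
vertex -2.835 -0.19 -0.56
endloop
endfacet
facet normal -0.018 -0.916 0.400
outer loop
vertex -2.574 0.074 0.057
vertex -2.835 -0.19 -0.56
vertex -2.123 -0.158 -0.454
endloop
endfacet
facet normal 0.018 0.916 -0.400
outer loop
vertex -2.808 1.166 -1.151
vertex -2.097 1.198 -1.046
vertex -2.358 0.934 -1.663
endloop
endfacet
facet normal -0.780 -0.237 -0.579
outer loop
vertex -2.808 1.166 -1.151
vertex -2.358 0.934 -1.663
vertex -2.835 -0.19 -0.56
endloop
endfacet
facet normal -0.779 -0.238 -0.580
outer loop
vertex -2.835 -0.19 -0.56
vertex -2.358 0.934 -1.663
vertex -2.384 -0.422 -1.071
endloop
endfacet
facet normal -0.018 -0.916 0.400
outer loop
vertex -2.835 -0.19 -0.56
vertex -2.384 -0.422 -1.071
vertex -2.123 -0.158 -0.454
endloop
endfacet
facet normal 0.018 0.916 -0.400
outer loop
vertex -2.358 0.934 -1.663
vertex -2.097 1.198 -1.046
vertex -1.646 0.966 -1.557
endloop
endfacet
facet normal 0.153 -0.398 -0.905
outer loop
vertex -2.358 0.934 -1.663
vertex -1.646 0.966 -1.557
vertex -2.384 -0.422 -1.071
endloop
endfacet
facet normal 0.152 -0.397 -0.905
outer loop
vertex -2.384 -0.422 -1.071
vertex -1.646 0.966 -1.557
vertex -1.673 -0.39 -0.966
endloop
endfacet
facet normal -0.018 -0.916 0.400
outer loop
vertex -2.384 -0.422 -1.071
vertex -1.673 -0.39 -0.966
vertex -2.123 -0.158 -0.454
endloop
endfacet
facet normal 0.143 0.290 0.946
outer loop
vertex -2.648 1.128 2.792
vertex -2.097 0.193 2.996
vertex -1.556 1.087 2.64
endloop
endfacet
facet normal 0.103 0.854 0.509
outer loop
vertex -2.648 1.128 2.792
vertex -1.556 1.087 2.64
vertex -2.197 1.603 1.904
endloop
endfacet
facet normal -0.527 0.831 0.177
outer loop
vertex -2.648 1.128 2.792
vertex -2.197 1.603 1.904
vertex -3.135 1.029 1.806
endloop
endfacet
facet normal -0.877 0.254 0.408
outer loop
vertex -2.648 1.128 2.792
vertex -3.135 1.029 1.806
vertex -3.073 0.158 2.481
endloop
endfacet
facet normal -0.463 -0.080 0.883
outer loop
vertex -2.648 1.128 2.792
vertex -3.073 0.158 2.481
vertex -2.097 0.193 2.996
endloop
endfacet
facet normal 0.615 0.788 0.016
outer loop
vertex -2.197 1.603 1.904
vertex -1.556 1.087 2.64
vertex -1.367 0.962 1.559
endloop
endfacet
facet normal 0.680 -0.123 0.723
outer loop
vertex -1.556 1.087 2.64
vertex -2.097 0.193 2.996
vertex -1.305 0.091 2.234
endloop
endfacet
facet normal -0.301 -0.724 0.620
outer loop
vertex -2.097 0.193 2.996
vertex -3.073 0.158 2.481
vertex -2.243 -0.483 2.136
endloop
endfacet
facet normal -0.972 -0.184 -0.149
outer loop
vertex -3.073 0.158 2.481
vertex -3.135 1.029 1.806
vertex -2.884 0.033 1.4
endloop
endfacet
facet normal -0.405 0.751 -0.522
outer loop
vertex -3.135 1.029 1.806
vertex -2.197 1.603 1.904
vertex -2.343 0.927 1.044
endloop
endfacet
facet normal 0.877 -0.254 -0.408
outer loop
vertex -1.792 -0.008 1.248
vertex -1.367 0.962 1.559
vertex -1.305 0.091 2.234
endloop
endfacet
facet normal 0.527 -0.831 -0.177
outer loop
vertex -1.792 -0.008 1.248
vertex -1.305 0.091 2.234
vertex -2.243 -0.483 2.136
endloop
endfacet
facet normal -0.103 -0.854 -0.509
outer loop
vertex -1.792 -0.008 1.248
vertex -2.243 -0.483 2.136
vertex -2.884 0.033 1.4
endloop
endfacet
facet normal -0.143 -0.290 -0.946
outer loop
vertex -1.792 -0.008 1.248
vertex -2.884 0.033 1.4
vertex -2.343 0.927 1.044
endloop
endfacet
facet normal 0.463 0.080 -0.883
outer loop
vertex -1.792 -0.008 1.248
vertex -2.343 0.927 1.044
vertex -1.367 0.962 1.559
endloop
endfacet
facet normal 0.972 0.184 0.149
outer loop
vertex -1.305 0.091 2.234
vertex -1.367 0.962 1.559
vertex -1.556 1.087 2.64
endloop
endfacet
facet normal 0.405 -0.751 0.522
outer loop
vertex -2.243 -0.483 2.136
vertex -1.305 0.091 2.234
vertex -2.097 0.193 2.996
endloop
endfacet
facet normal -0.615 -0.788 -0.016
outer loop
vertex -2.884 0.033 1.4
vertex -2.243 -0.483 2.136
vertex -3.073 0.158 2.481
endloop
endfacet
facet normal -0.680 0.123 -0.723
outer loop
vertex -2.343 0.927 1.044
vertex -2.884 0.033 1.4
vertex -3.135 1.029 1.806
endloop
endfacet
facet normal 0.301 0.724 -0.620
outer loop
vertex -1.367 0.962 1.559
vertex -2.343 0.927 1.044
vertex -2.197 1.603 1.904
endloop
endfacet

endsolid
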